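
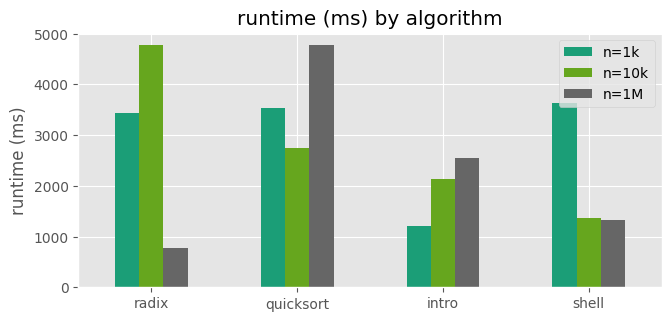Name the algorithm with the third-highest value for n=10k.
Top 4 for n=10k: radix ≈ 5000, quicksort ≈ 2500, intro ≈ 2000, shell ≈ 1500.

intro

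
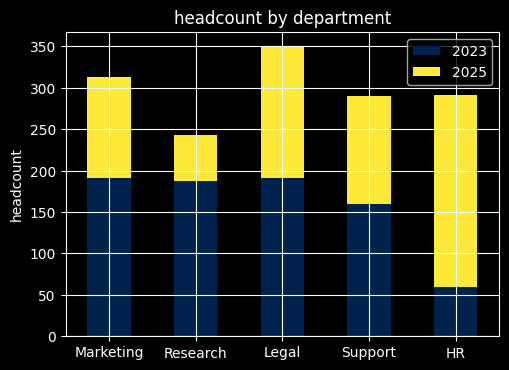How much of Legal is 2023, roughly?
≈ 200

2023 top ≈ 200, bottom ≈ 0; segment ≈ 200.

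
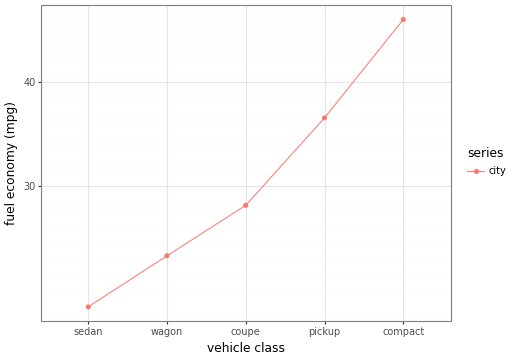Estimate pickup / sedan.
pickup ≈ 35, sedan ≈ 20; 35/20 ≈ 1.75.

≈ 1.75×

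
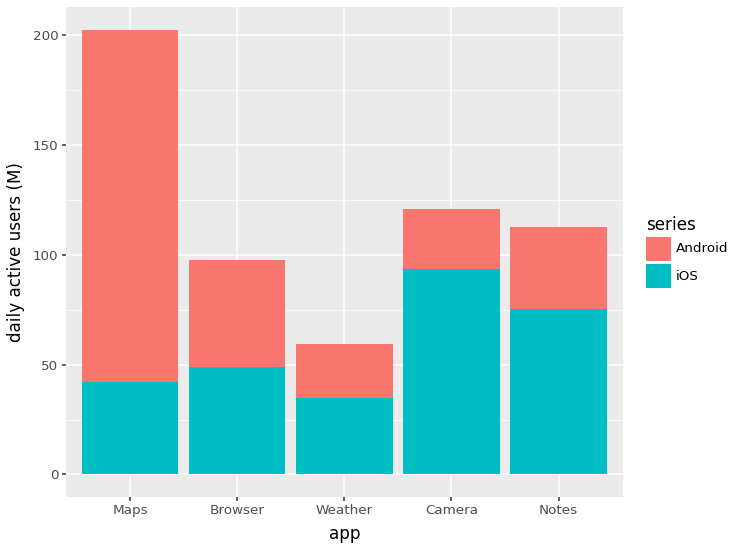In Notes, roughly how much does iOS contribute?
iOS top ≈ 80, bottom ≈ 0; segment ≈ 80.

≈ 80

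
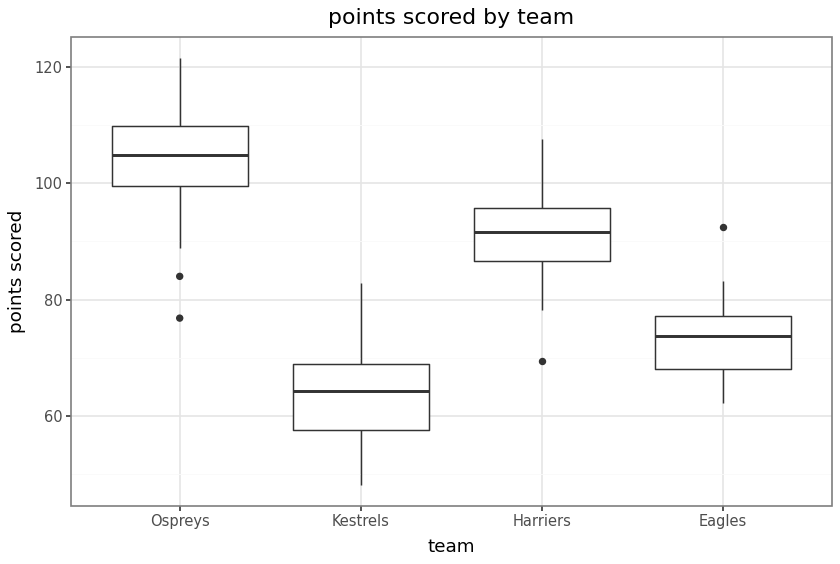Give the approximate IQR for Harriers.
≈ 10

Q3 ≈ 95, Q1 ≈ 85; IQR ≈ 10.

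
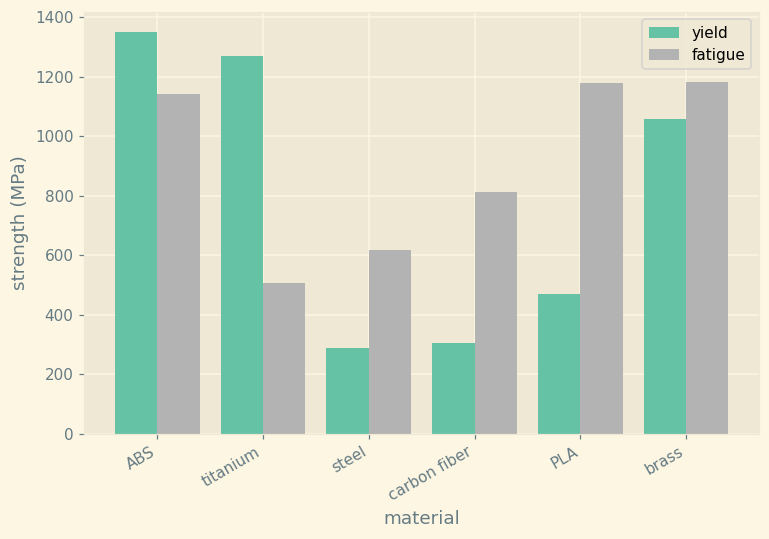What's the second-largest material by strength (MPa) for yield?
titanium

Top 3 for yield: ABS ≈ 1400, titanium ≈ 1200, brass ≈ 1000.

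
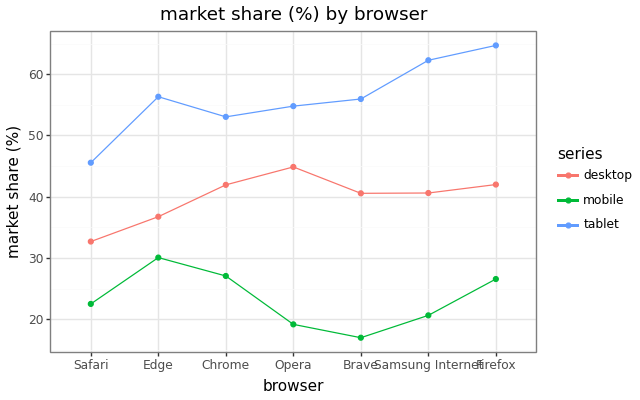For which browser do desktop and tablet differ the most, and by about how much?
Firefox: desktop ≈ 40, tablet ≈ 65 → gap ≈ 25. Next-largest (Samsung Internet) is only ≈ 20.

Firefox, ≈ 25 %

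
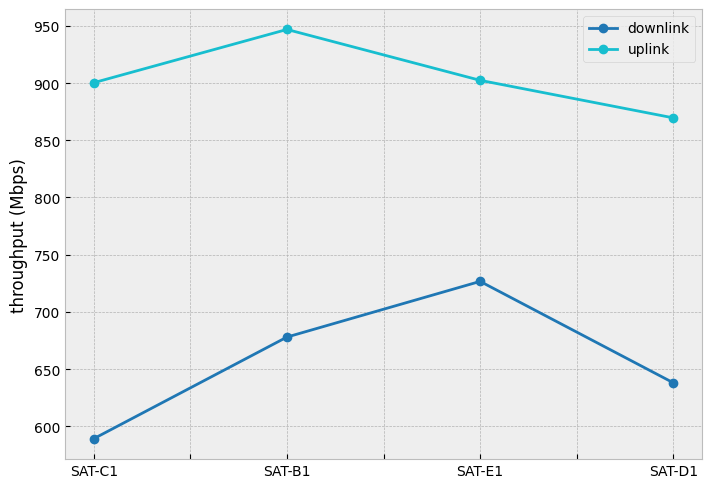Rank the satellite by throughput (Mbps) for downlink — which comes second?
Top 3 for downlink: SAT-E1 ≈ 750, SAT-B1 ≈ 700, SAT-D1 ≈ 650.

SAT-B1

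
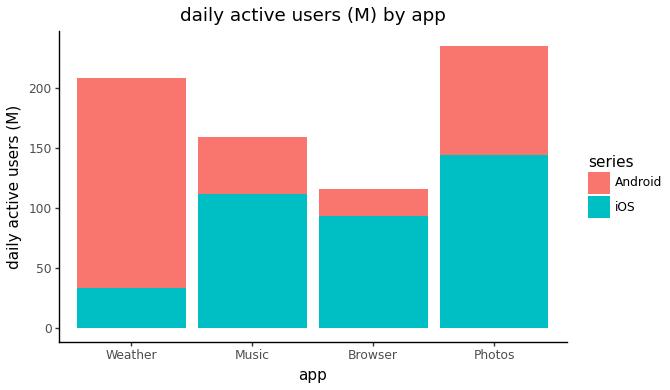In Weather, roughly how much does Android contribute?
≈ 160

Android top ≈ 200, bottom ≈ 40; segment ≈ 160.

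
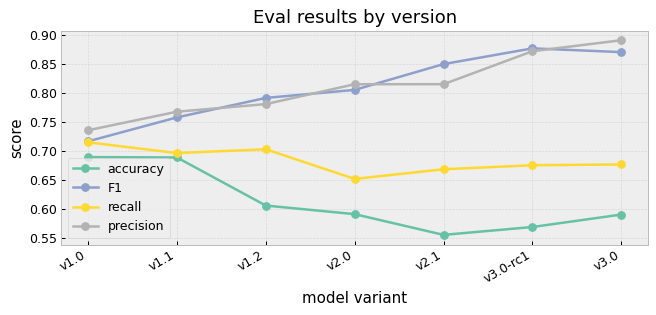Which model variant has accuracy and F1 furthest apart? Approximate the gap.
v3.0-rc1, ≈ 0.35

v3.0-rc1: accuracy ≈ 0.55, F1 ≈ 0.90 → gap ≈ 0.35. Next-largest (v2.1) is only ≈ 0.30.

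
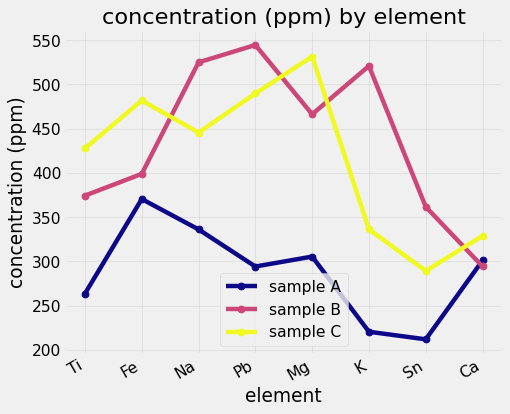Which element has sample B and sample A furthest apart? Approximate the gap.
K: sample B ≈ 500, sample A ≈ 200 → gap ≈ 300. Next-largest (Pb) is only ≈ 250.

K, ≈ 300 ppm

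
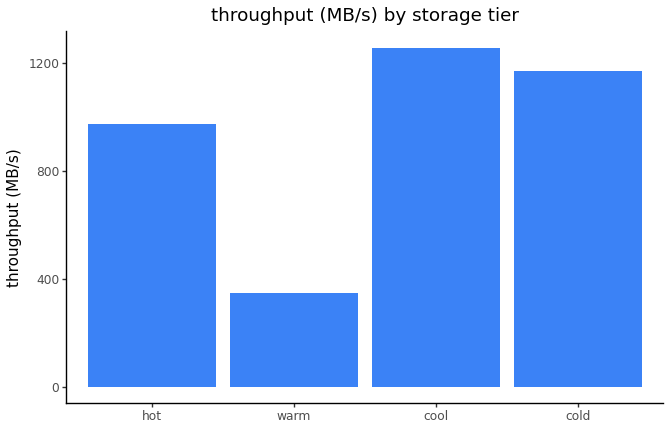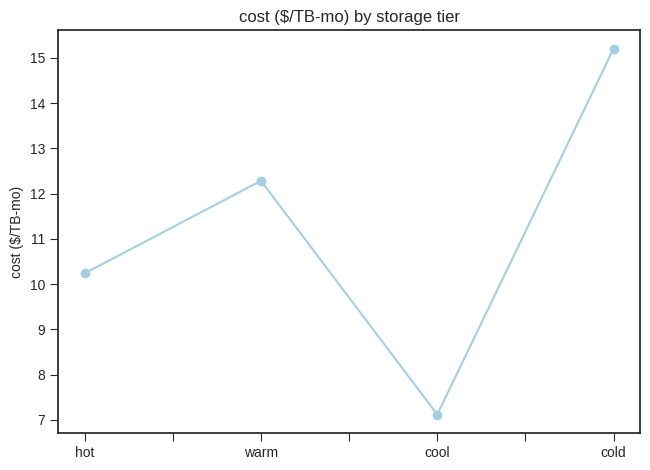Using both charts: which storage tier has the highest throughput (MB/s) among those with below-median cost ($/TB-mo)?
cool

Chart 2 median cost ($/TB-mo) ≈ 12; below-median storage tiers: hot, cool. Among those, cool has the highest throughput (MB/s) (≈ 1200).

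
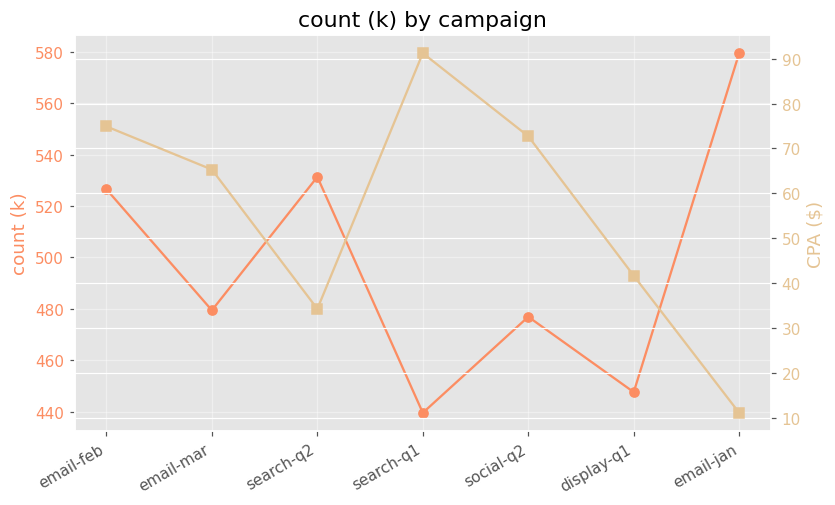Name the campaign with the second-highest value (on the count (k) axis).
search-q2

Top 3 (on the count (k) axis): email-jan ≈ 580, search-q2 ≈ 540, email-feb ≈ 520.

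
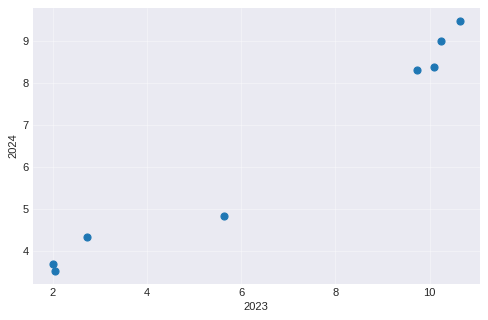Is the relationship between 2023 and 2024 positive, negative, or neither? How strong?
positive, strong

Points are positively correlated; strong (|r| ≈ 1.0).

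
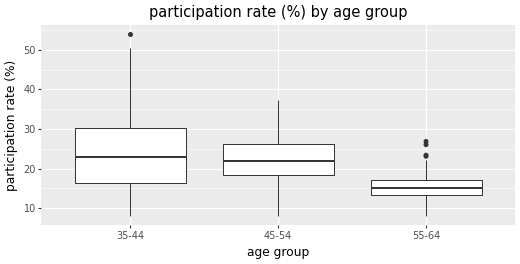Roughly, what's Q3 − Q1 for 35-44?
≈ 14

Q3 ≈ 30, Q1 ≈ 16; IQR ≈ 14.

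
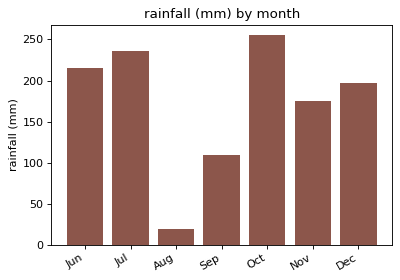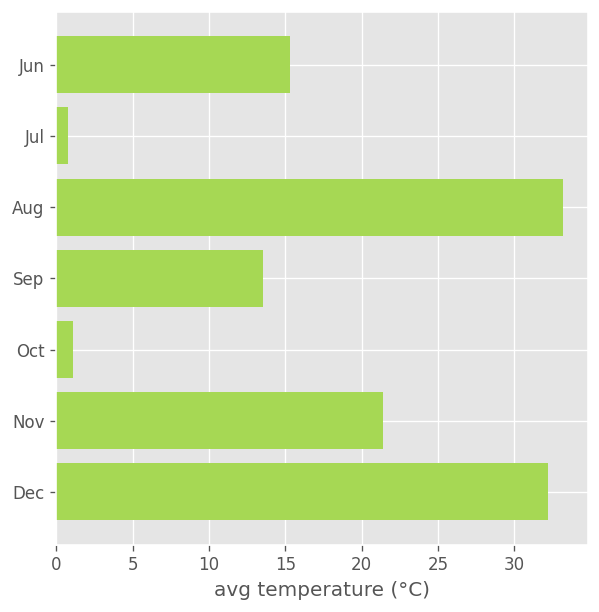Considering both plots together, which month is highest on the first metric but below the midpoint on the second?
Chart 2 median avg temperature (°C) ≈ 15; below-median months: Jul, Sep, Oct. Among those, Oct has the highest rainfall (mm) (≈ 250).

Oct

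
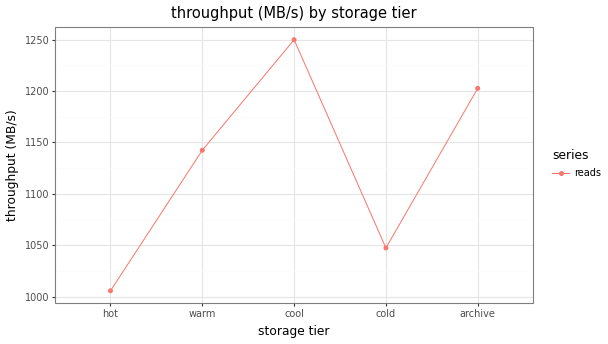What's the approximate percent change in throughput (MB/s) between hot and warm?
hot ≈ 1000, warm ≈ 1150; (1150 − 1000) / 1000 ≈ +15%.

≈ +15%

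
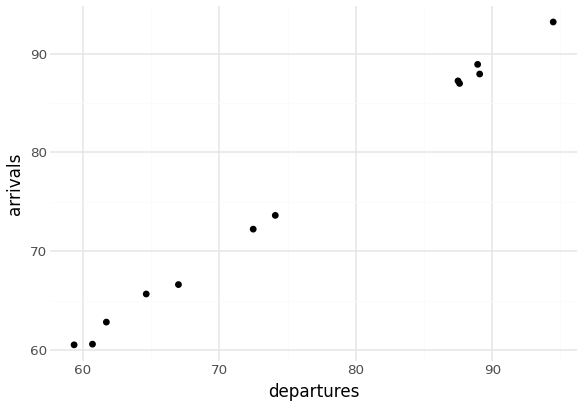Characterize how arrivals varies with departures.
positive, strong

Points are positively correlated; strong (|r| ≈ 1.0).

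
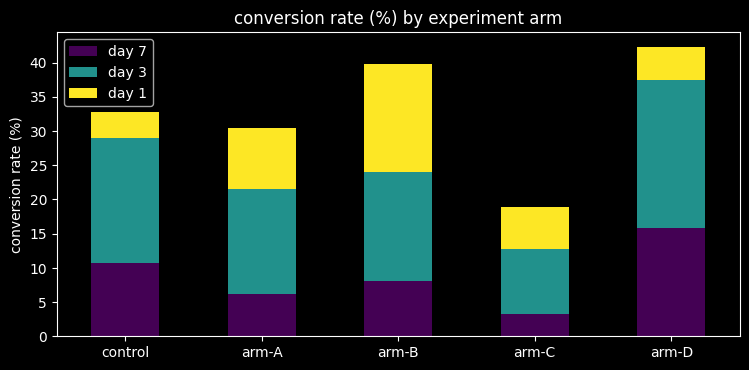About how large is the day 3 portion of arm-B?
day 3 top ≈ 25, bottom ≈ 10; segment ≈ 15.

≈ 15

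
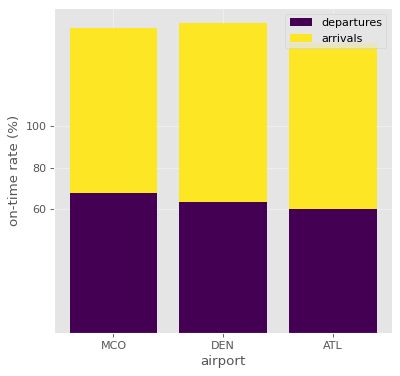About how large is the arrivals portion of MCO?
arrivals top ≈ 140, bottom ≈ 60; segment ≈ 80.

≈ 80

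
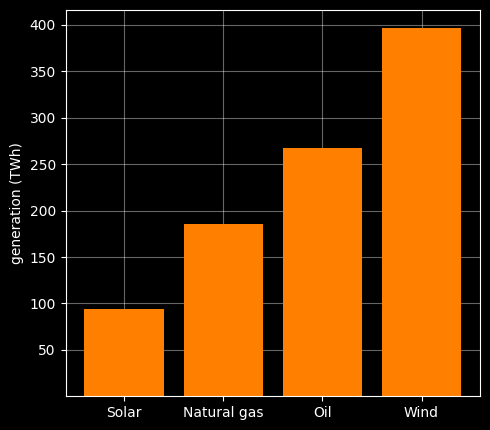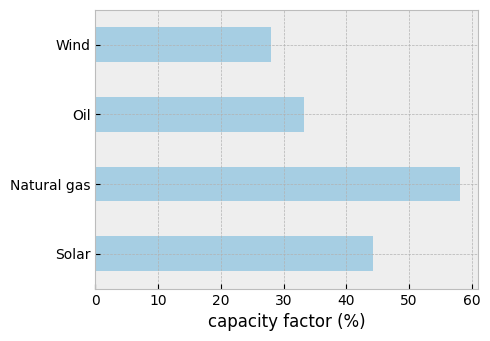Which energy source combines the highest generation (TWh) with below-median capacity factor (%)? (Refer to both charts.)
Wind

Chart 2 median capacity factor (%) ≈ 40; below-median energy sources: Oil, Wind. Among those, Wind has the highest generation (TWh) (≈ 400).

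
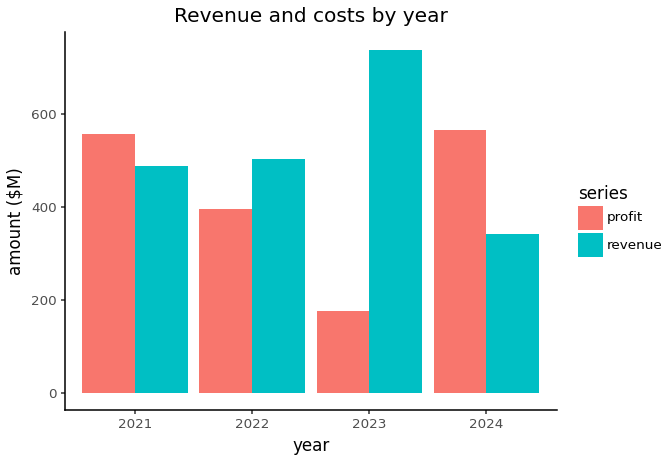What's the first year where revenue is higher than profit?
2021: revenue ≈ 500 vs profit ≈ 600 (not yet); 2022: revenue ≈ 500 vs profit ≈ 400 (first crossover).

2022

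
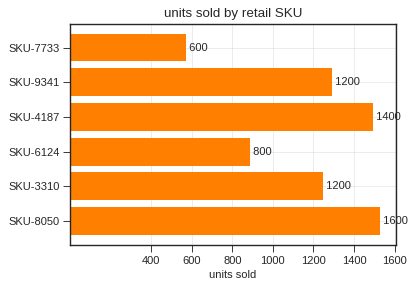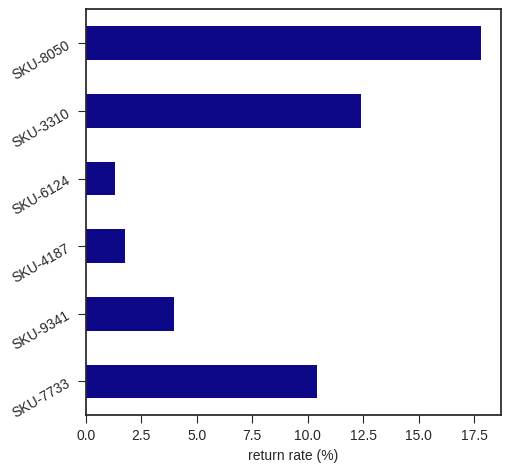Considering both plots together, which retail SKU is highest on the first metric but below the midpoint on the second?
SKU-4187

Chart 2 median return rate (%) ≈ 8; below-median retail SKUs: SKU-9341, SKU-4187, SKU-6124. Among those, SKU-4187 has the highest units sold (≈ 1400).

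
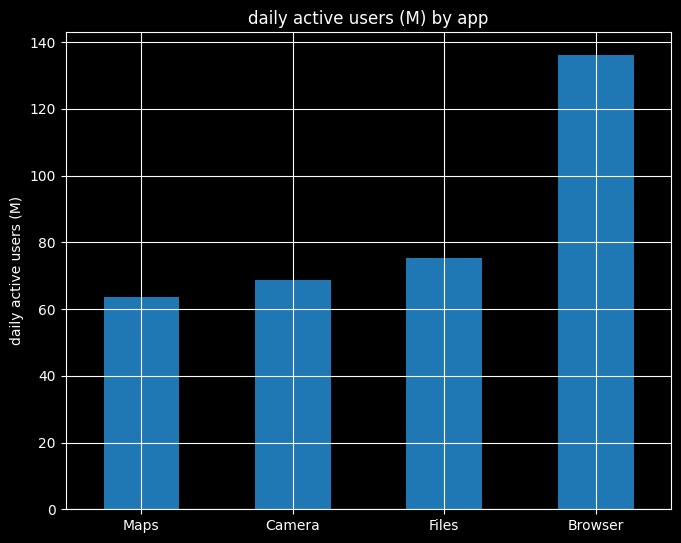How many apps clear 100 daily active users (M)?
Above 100: Browser.

1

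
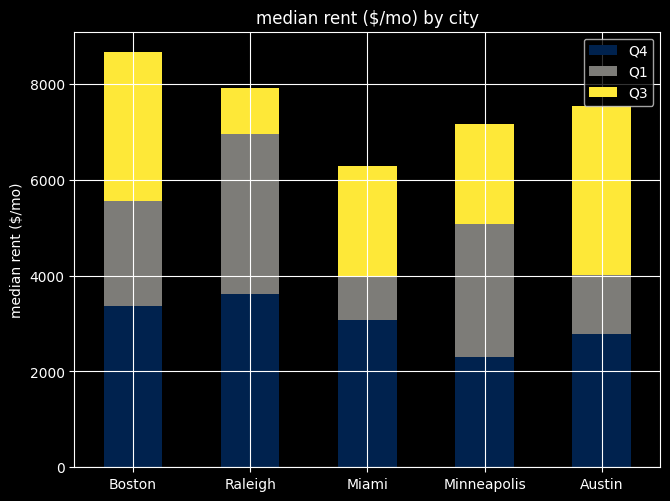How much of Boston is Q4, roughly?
≈ 3000

Q4 top ≈ 3000, bottom ≈ 0; segment ≈ 3000.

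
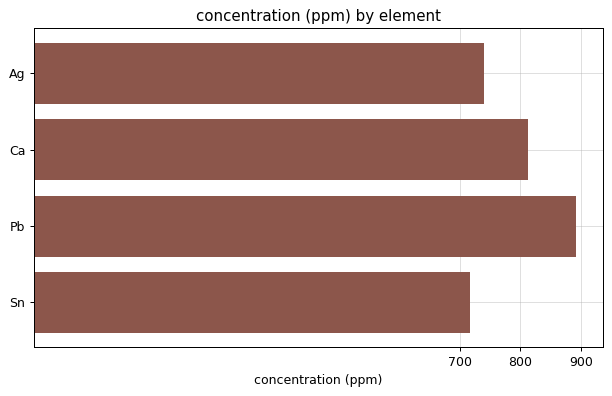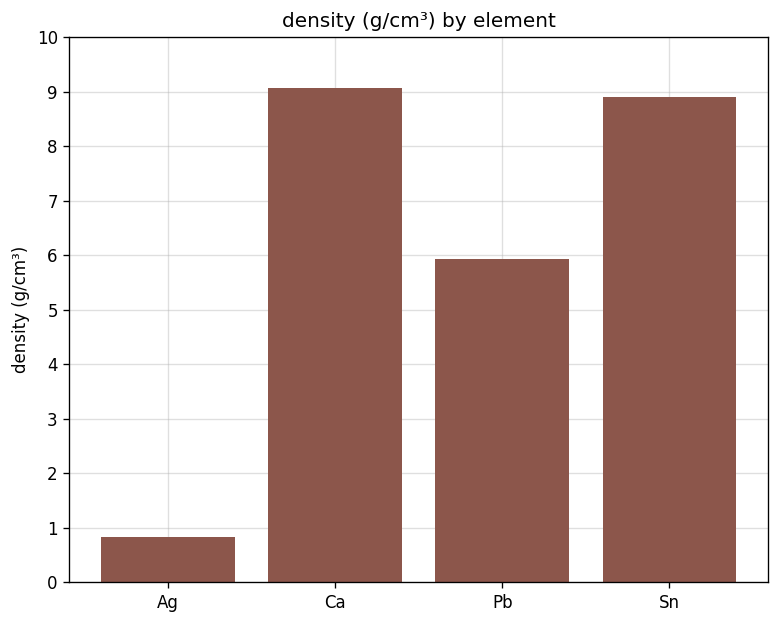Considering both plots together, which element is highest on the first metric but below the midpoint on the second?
Pb

Chart 2 median density (g/cm³) ≈ 7; below-median elements: Ag, Pb. Among those, Pb has the highest concentration (ppm) (≈ 900).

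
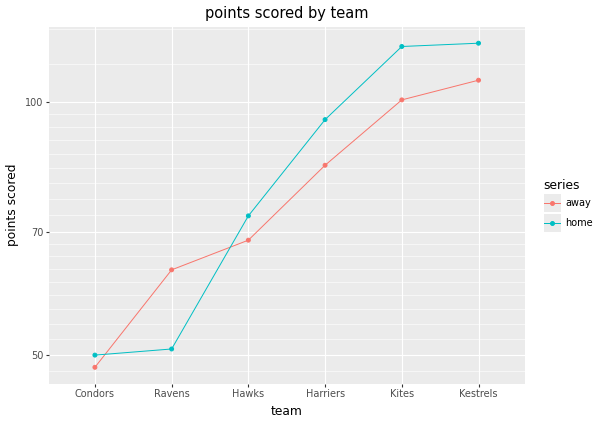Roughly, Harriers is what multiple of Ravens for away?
≈ 1.33×

Harriers ≈ 80, Ravens ≈ 60; 80/60 ≈ 1.33.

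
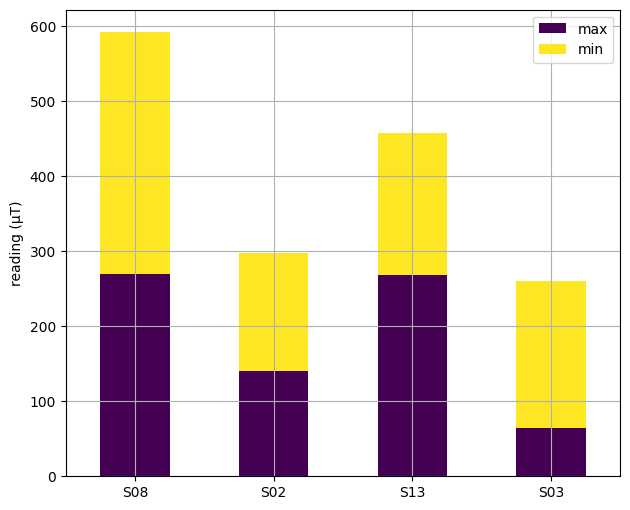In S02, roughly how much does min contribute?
min top ≈ 300, bottom ≈ 150; segment ≈ 150.

≈ 150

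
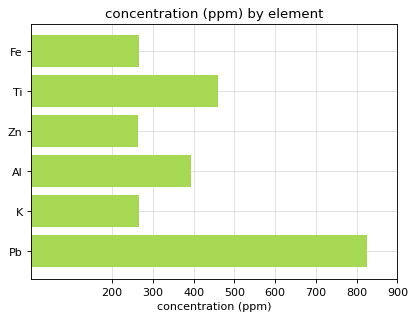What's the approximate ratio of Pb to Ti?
Pb ≈ 800, Ti ≈ 500; 800/500 ≈ 1.6.

≈ 1.6×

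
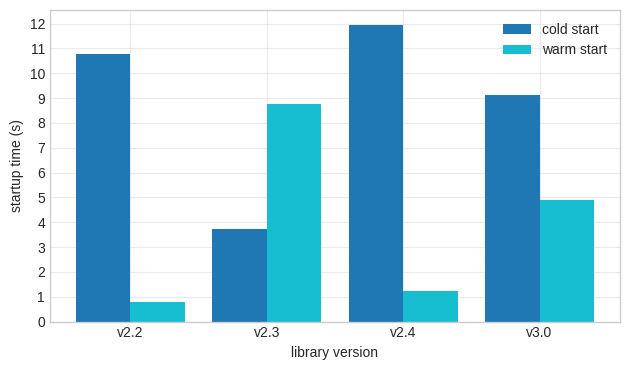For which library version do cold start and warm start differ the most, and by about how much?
v2.4, ≈ 11 s

v2.4: cold start ≈ 12, warm start ≈ 1 → gap ≈ 11. Next-largest (v2.2) is only ≈ 10.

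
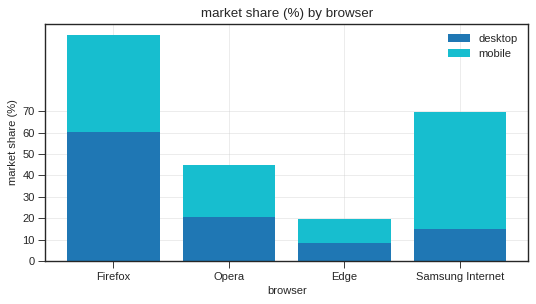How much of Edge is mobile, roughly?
≈ 10

mobile top ≈ 20, bottom ≈ 10; segment ≈ 10.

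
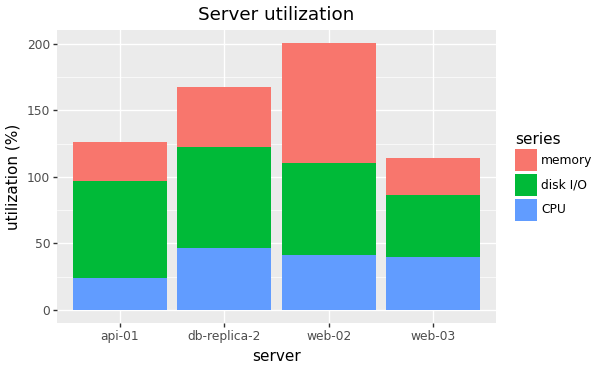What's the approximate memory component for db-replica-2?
≈ 40

memory top ≈ 160, bottom ≈ 120; segment ≈ 40.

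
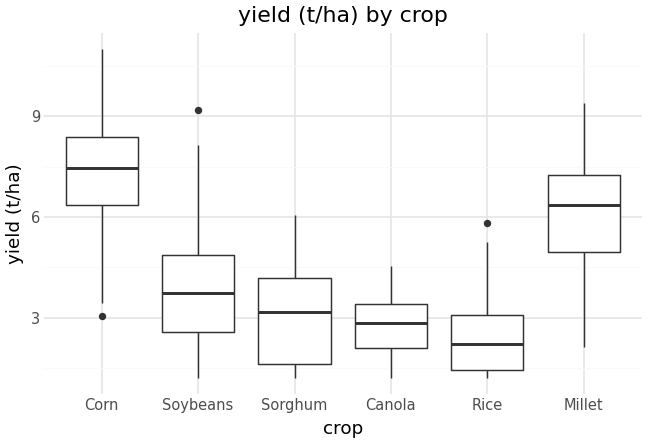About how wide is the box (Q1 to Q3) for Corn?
Q3 ≈ 8.5, Q1 ≈ 6.5; IQR ≈ 2.0.

≈ 2.0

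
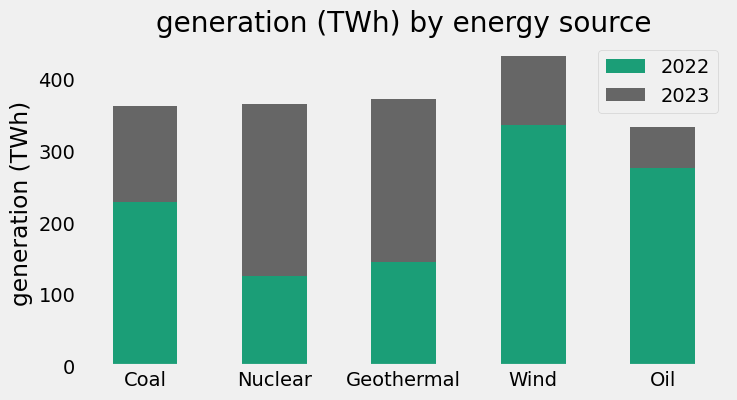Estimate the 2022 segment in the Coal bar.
2022 top ≈ 250, bottom ≈ 0; segment ≈ 250.

≈ 250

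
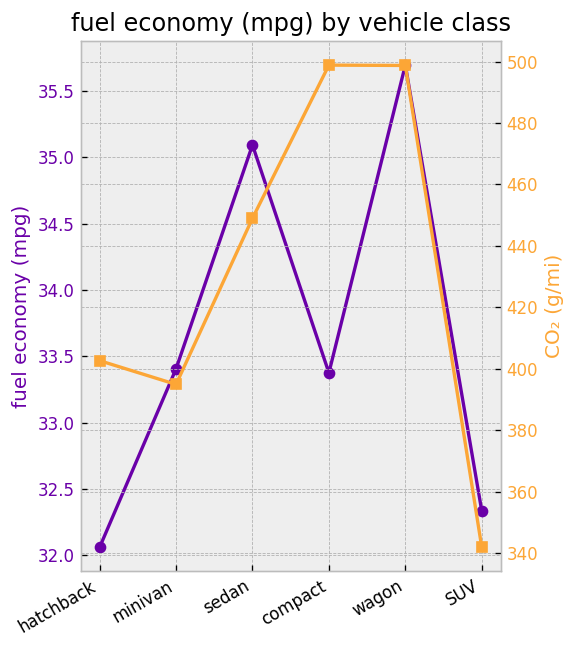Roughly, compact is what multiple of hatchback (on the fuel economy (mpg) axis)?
compact ≈ 33.5, hatchback ≈ 32.0; 33.5/32.0 ≈ 1.05.

≈ 1.05×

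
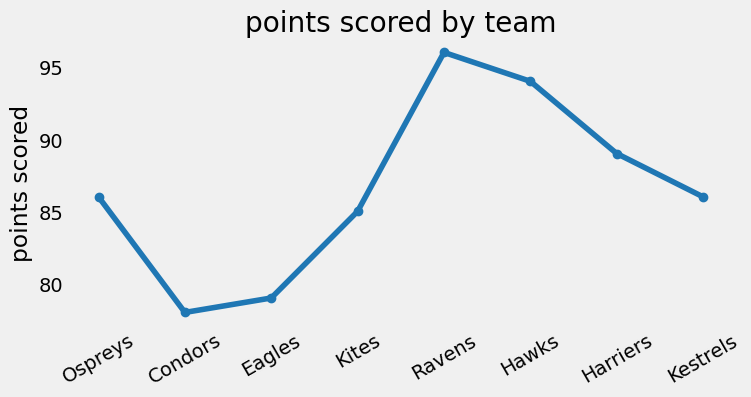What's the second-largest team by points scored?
Hawks

Top 3: Ravens ≈ 96, Hawks ≈ 94, Harriers ≈ 88.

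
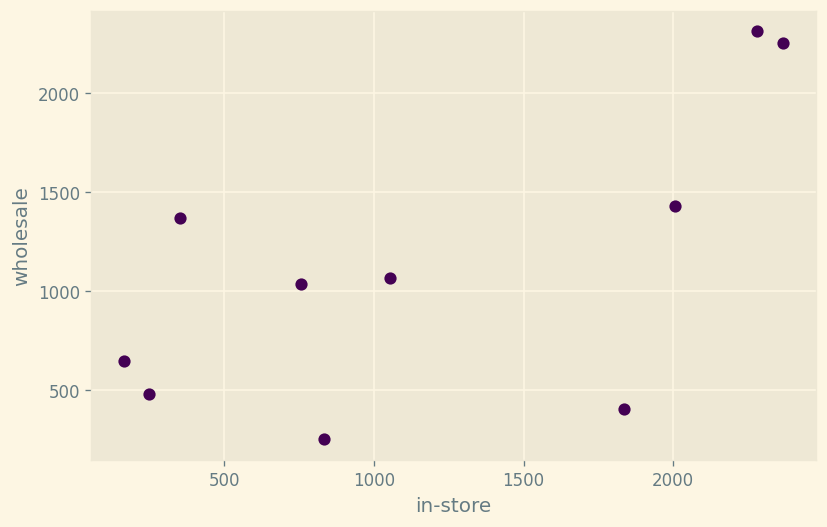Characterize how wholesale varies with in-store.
positive, moderate

Points are positively correlated; moderate (|r| ≈ 0.6).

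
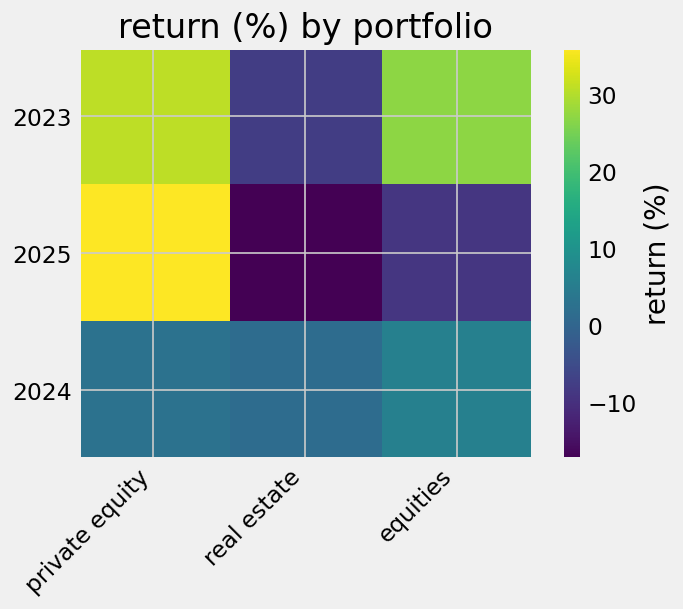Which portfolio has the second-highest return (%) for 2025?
equities

Top 3 for 2025: private equity ≈ 35, equities ≈ -10, real estate ≈ -15.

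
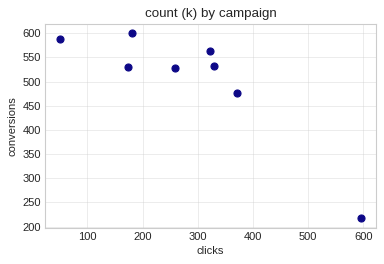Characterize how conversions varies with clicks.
Points are negatively correlated; strong (|r| ≈ 0.9).

negative, strong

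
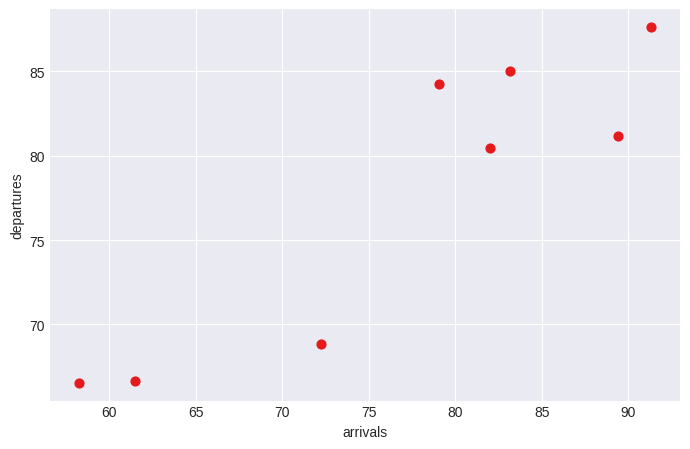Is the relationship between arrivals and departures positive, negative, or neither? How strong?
positive, strong

Points are positively correlated; strong (|r| ≈ 0.9).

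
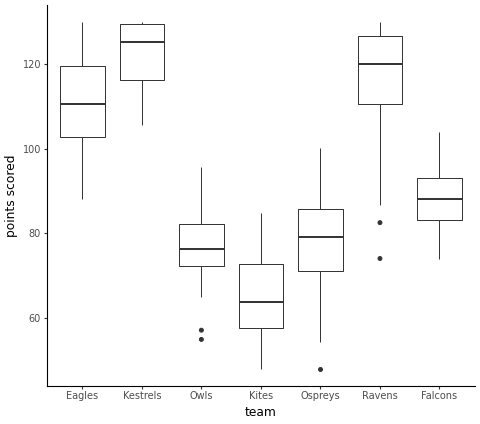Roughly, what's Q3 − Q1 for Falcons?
Q3 ≈ 90, Q1 ≈ 80; IQR ≈ 10.

≈ 10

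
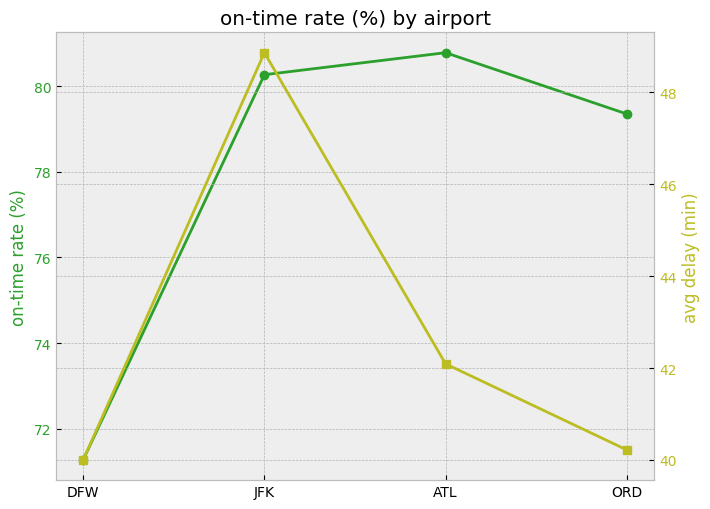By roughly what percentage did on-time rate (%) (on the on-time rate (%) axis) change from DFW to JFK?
DFW ≈ 71, JFK ≈ 80; (80 − 71) / 71 ≈ +12.7%.

≈ +12.7%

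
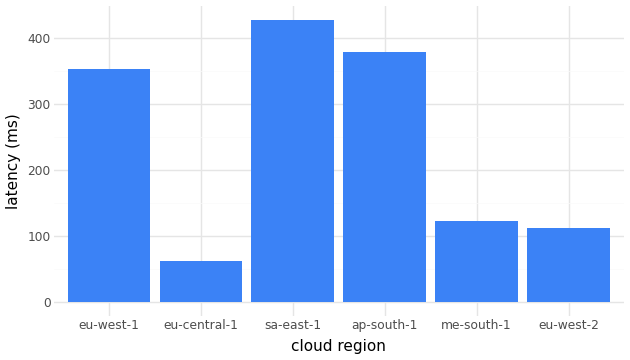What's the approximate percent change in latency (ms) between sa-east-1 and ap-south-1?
≈ -11.1%

sa-east-1 ≈ 450, ap-south-1 ≈ 400; (400 − 450) / 450 ≈ -11.1%.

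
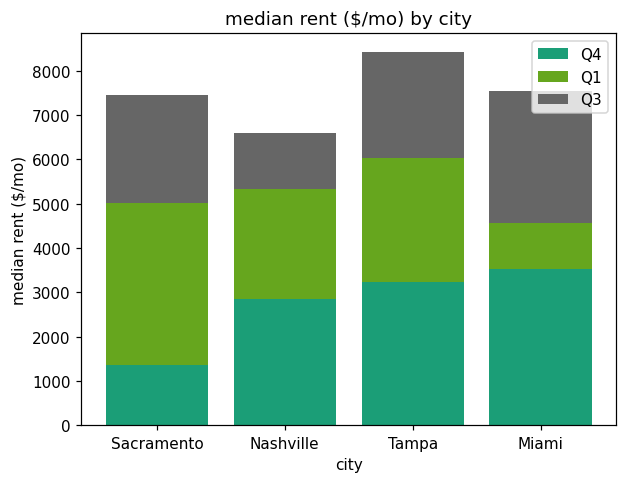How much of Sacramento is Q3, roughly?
≈ 2000

Q3 top ≈ 7000, bottom ≈ 5000; segment ≈ 2000.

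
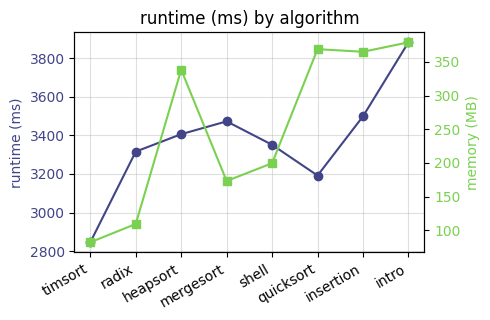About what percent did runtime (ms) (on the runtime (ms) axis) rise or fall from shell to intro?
≈ +14.7%

shell ≈ 3400, intro ≈ 3900; (3900 − 3400) / 3400 ≈ +14.7%.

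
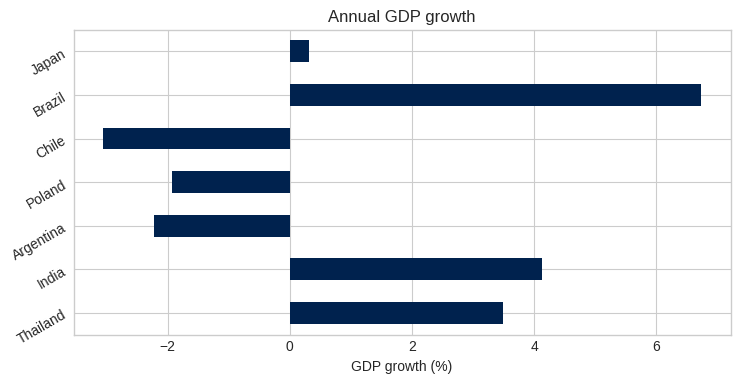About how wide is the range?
≈ 10

Max Brazil ≈ 7, min Chile ≈ -3; range ≈ 10.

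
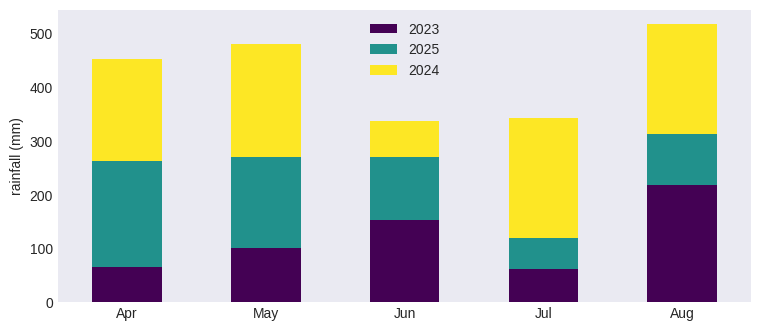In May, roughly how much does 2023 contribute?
2023 top ≈ 100, bottom ≈ 0; segment ≈ 100.

≈ 100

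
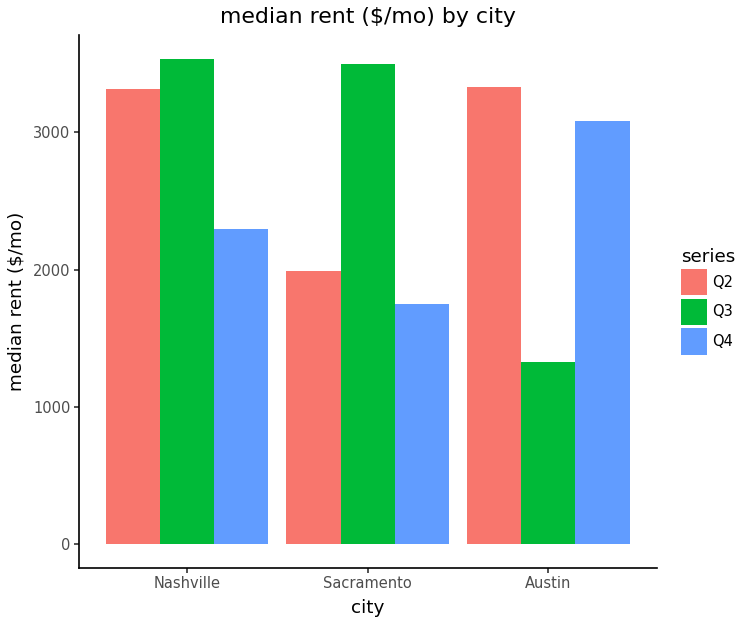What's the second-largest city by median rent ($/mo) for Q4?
Nashville

Top 3 for Q4: Austin ≈ 3000, Nashville ≈ 2500, Sacramento ≈ 1500.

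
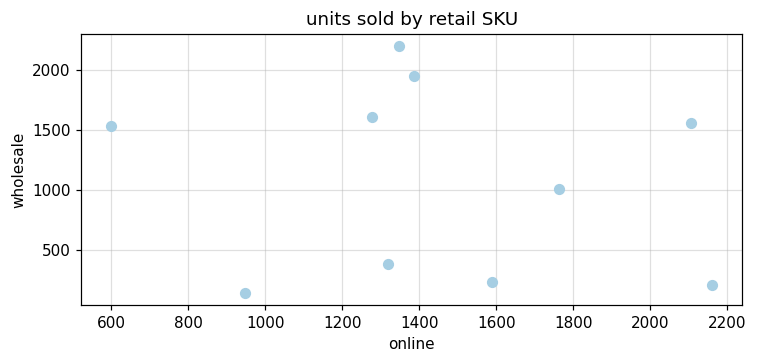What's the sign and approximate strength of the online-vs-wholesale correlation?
no clear correlation

Points are roughly uncorrelated; weak (|r| ≈ 0.2).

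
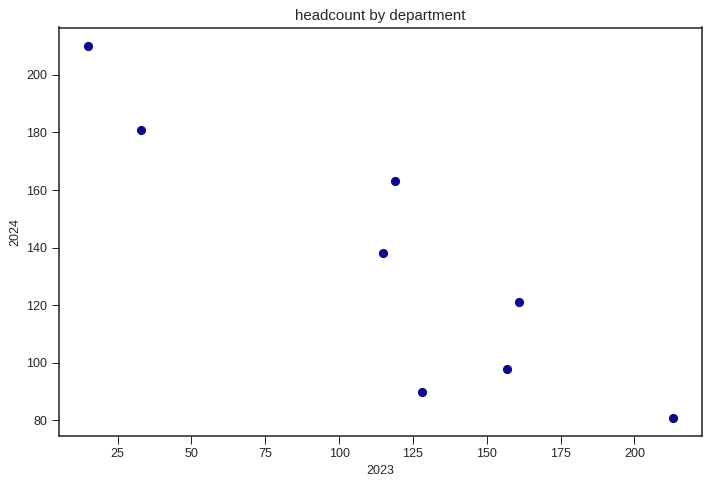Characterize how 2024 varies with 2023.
negative, strong

Points are negatively correlated; strong (|r| ≈ 0.9).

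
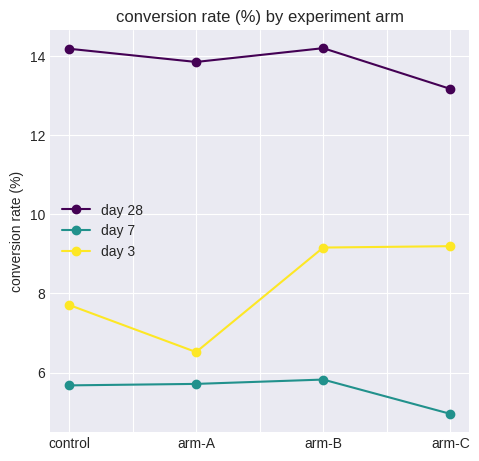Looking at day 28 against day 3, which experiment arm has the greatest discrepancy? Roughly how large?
arm-A: day 28 ≈ 14, day 3 ≈ 7 → gap ≈ 7. Next-largest (control) is only ≈ 6.

arm-A, ≈ 7 %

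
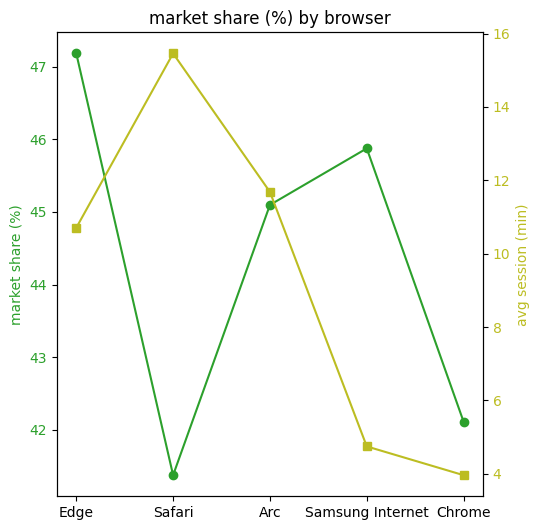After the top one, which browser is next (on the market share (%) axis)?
Samsung Internet

Top 3 (on the market share (%) axis): Edge ≈ 47.0, Samsung Internet ≈ 46.0, Arc ≈ 45.0.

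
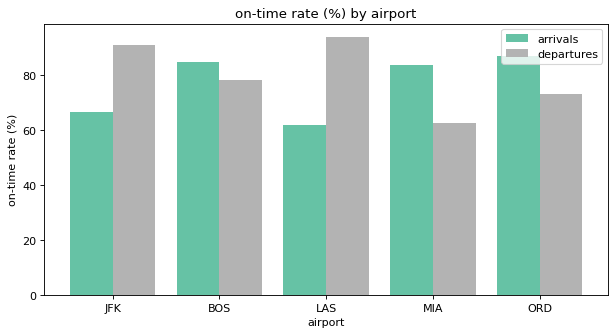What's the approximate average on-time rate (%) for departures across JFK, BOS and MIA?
(90 + 80 + 60) / 3 ≈ 77.

≈ 77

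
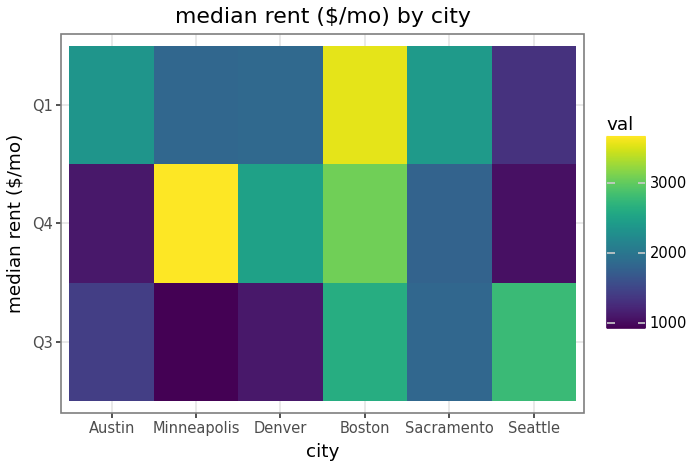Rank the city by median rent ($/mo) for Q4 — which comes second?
Top 3 for Q4: Minneapolis ≈ 3500, Boston ≈ 3000, Denver ≈ 2500.

Boston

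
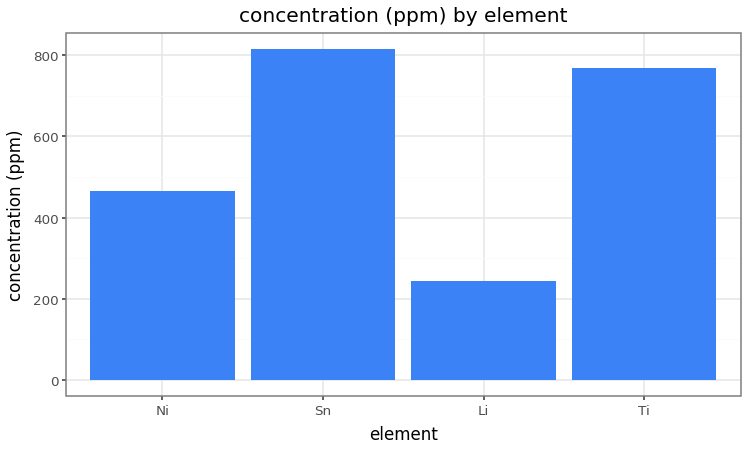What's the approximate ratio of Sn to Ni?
Sn ≈ 800, Ni ≈ 500; 800/500 ≈ 1.6.

≈ 1.6×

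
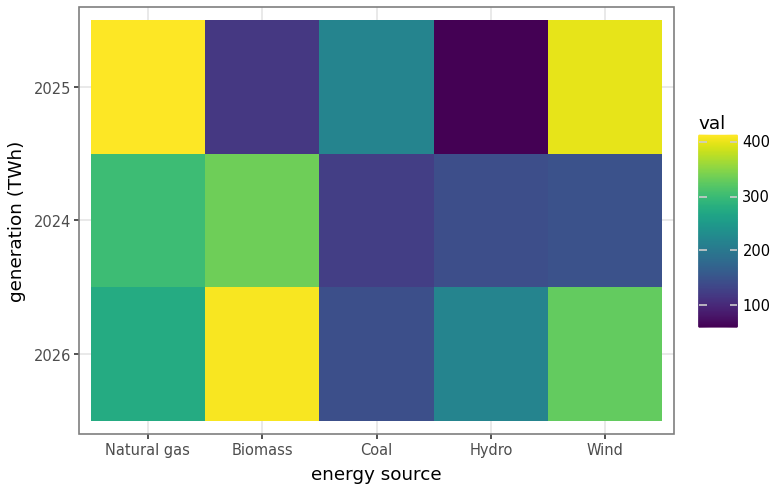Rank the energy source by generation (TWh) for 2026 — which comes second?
Top 3 for 2026: Biomass ≈ 400, Wind ≈ 350, Natural gas ≈ 250.

Wind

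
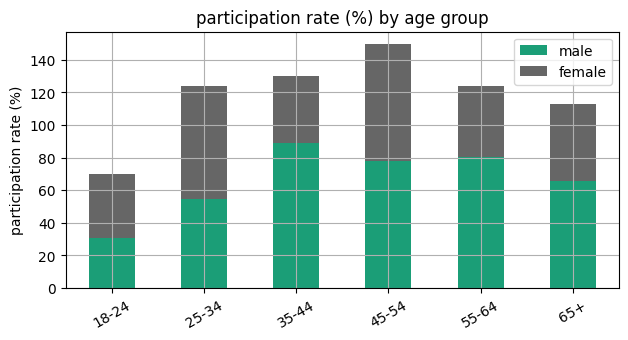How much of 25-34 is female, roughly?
≈ 60

female top ≈ 120, bottom ≈ 60; segment ≈ 60.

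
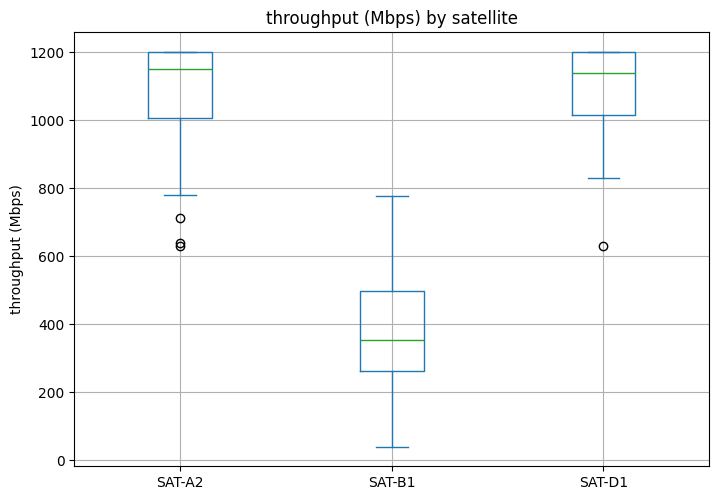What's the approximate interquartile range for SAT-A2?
≈ 200

Q3 ≈ 1200, Q1 ≈ 1000; IQR ≈ 200.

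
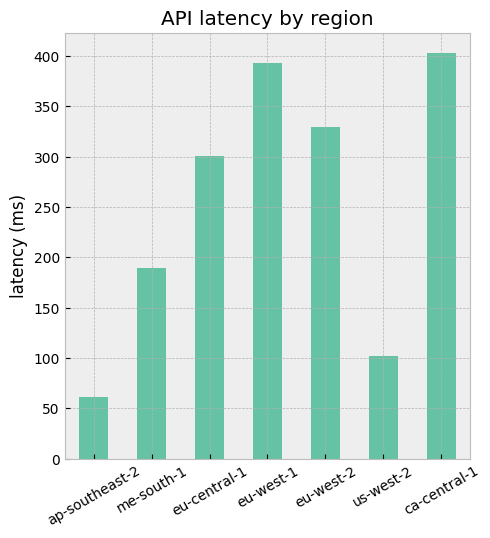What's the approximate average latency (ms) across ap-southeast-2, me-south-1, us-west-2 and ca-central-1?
≈ 188

(50 + 200 + 100 + 400) / 4 ≈ 188.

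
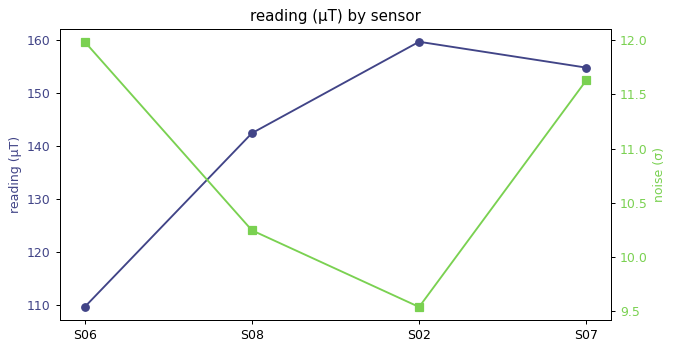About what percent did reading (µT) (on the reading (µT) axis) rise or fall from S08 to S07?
≈ +10.7%

S08 ≈ 140, S07 ≈ 155; (155 − 140) / 140 ≈ +10.7%.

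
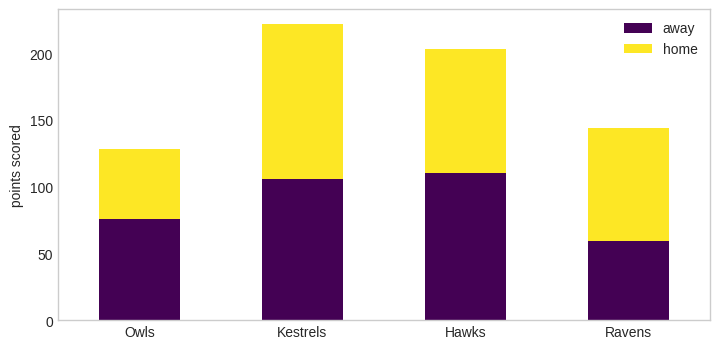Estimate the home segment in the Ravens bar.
home top ≈ 140, bottom ≈ 60; segment ≈ 80.

≈ 80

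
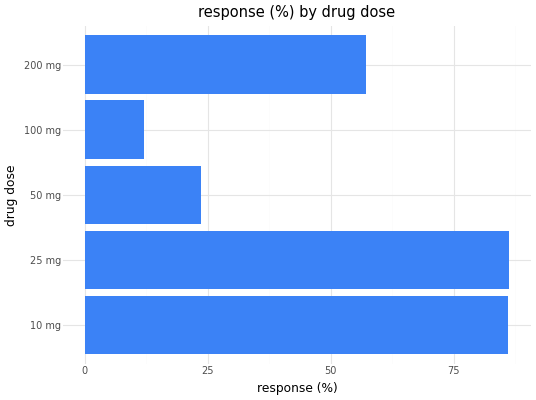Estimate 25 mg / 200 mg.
25 mg ≈ 90, 200 mg ≈ 60; 90/60 ≈ 1.5.

≈ 1.5×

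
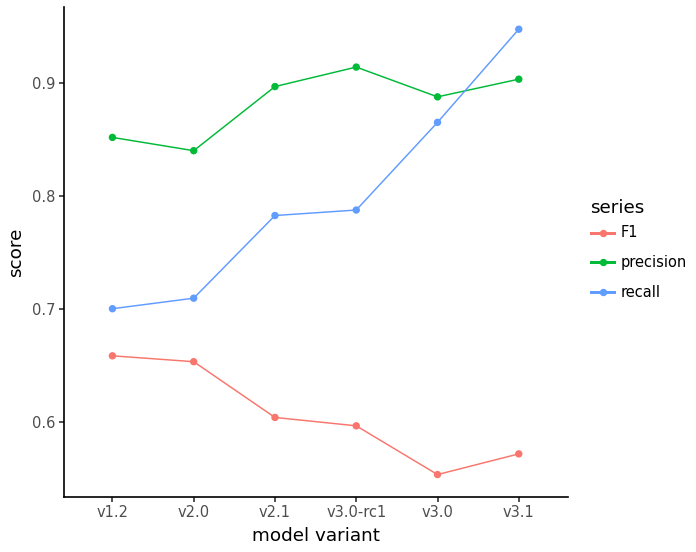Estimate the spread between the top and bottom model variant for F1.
Max v1.2 ≈ 0.65, min v3.0 ≈ 0.55; range ≈ 0.10.

≈ 0.10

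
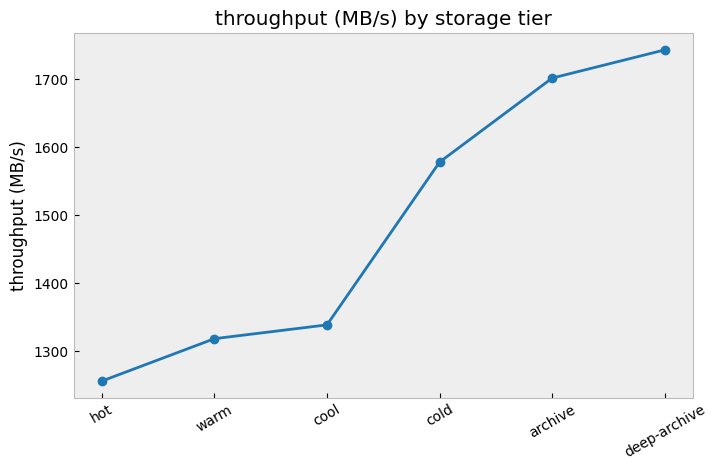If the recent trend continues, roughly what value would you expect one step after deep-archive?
≈ 1825

Last three: 1600, 1700, 1750 → slope ≈ 75/step → next ≈ 1825.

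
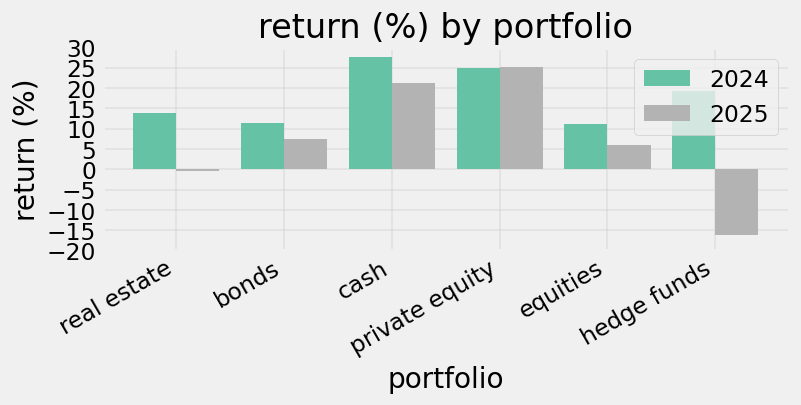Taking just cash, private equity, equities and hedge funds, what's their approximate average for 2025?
(20 + 25 + 5 + -15) / 4 ≈ 9.

≈ 9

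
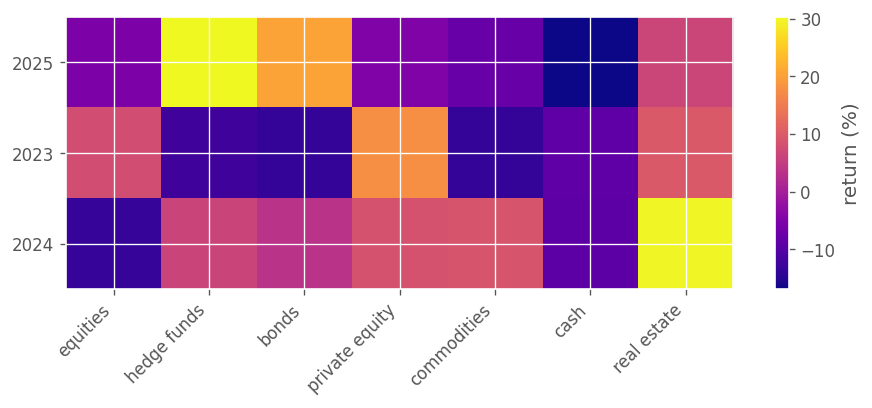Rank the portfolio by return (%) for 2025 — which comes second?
bonds

Top 3 for 2025: hedge funds ≈ 30, bonds ≈ 20, real estate ≈ 5.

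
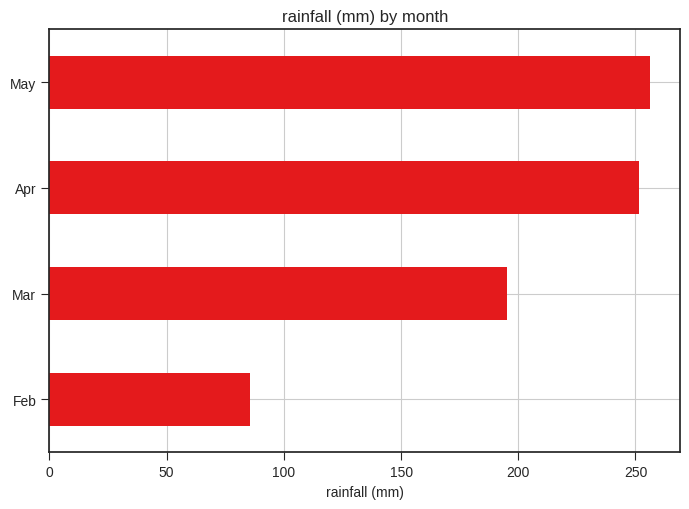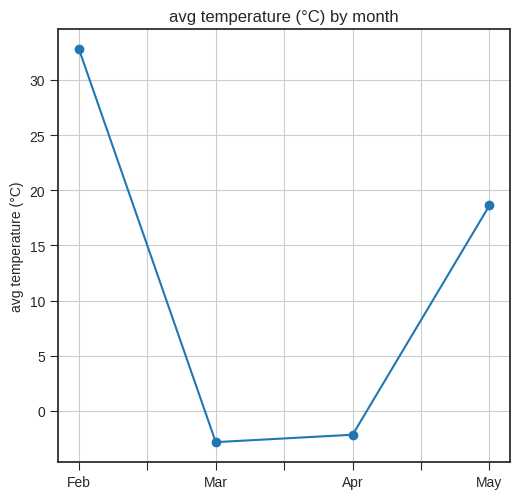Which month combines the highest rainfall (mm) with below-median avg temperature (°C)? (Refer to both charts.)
Chart 2 median avg temperature (°C) ≈ 10; below-median months: Mar, Apr. Among those, Apr has the highest rainfall (mm) (≈ 250).

Apr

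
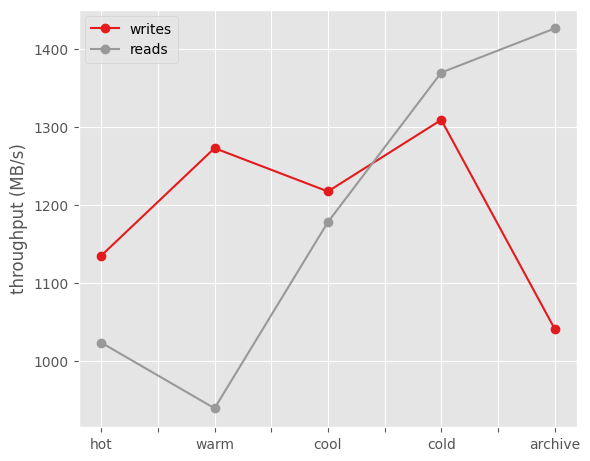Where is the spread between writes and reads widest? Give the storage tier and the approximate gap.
archive: writes ≈ 1050, reads ≈ 1450 → gap ≈ 400. Next-largest (warm) is only ≈ 300.

archive, ≈ 400 MB/s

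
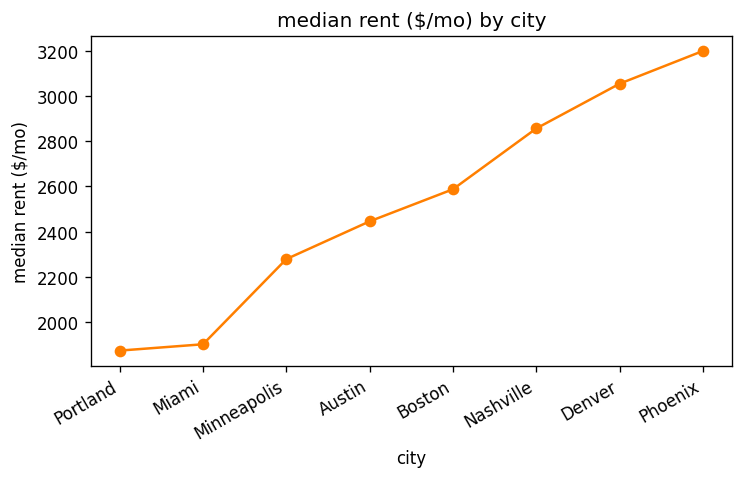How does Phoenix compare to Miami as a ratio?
Phoenix ≈ 3200, Miami ≈ 2000; 3200/2000 ≈ 1.6.

≈ 1.6×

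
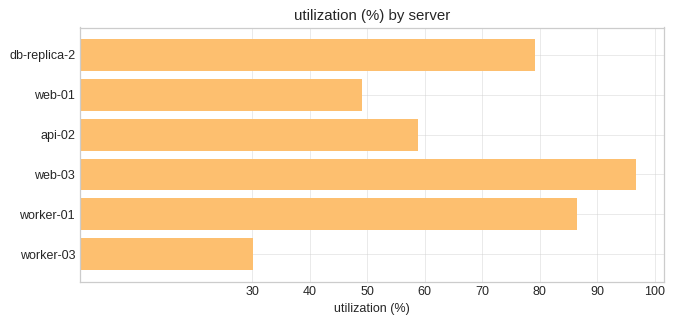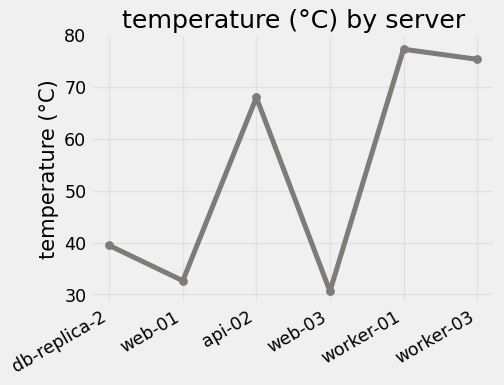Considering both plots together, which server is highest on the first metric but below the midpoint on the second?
Chart 2 median temperature (°C) ≈ 50; below-median servers: db-replica-2, web-01, web-03. Among those, web-03 has the highest utilization (%) (≈ 100).

web-03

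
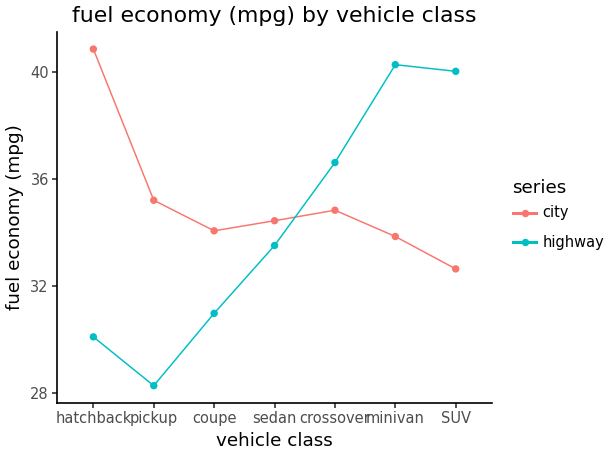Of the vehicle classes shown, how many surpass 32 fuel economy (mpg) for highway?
Above 32: sedan, crossover, minivan, SUV.

4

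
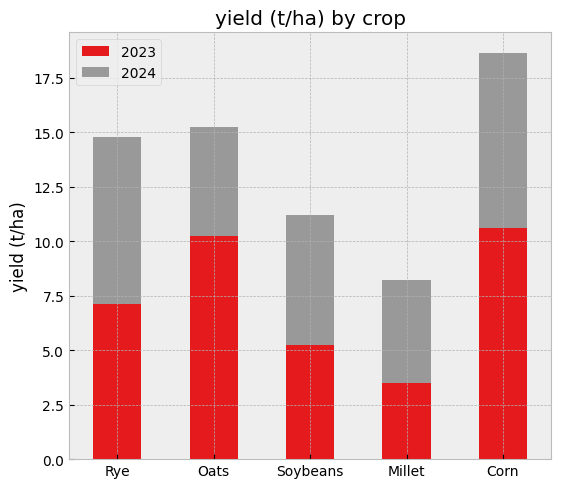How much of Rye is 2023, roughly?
2023 top ≈ 8, bottom ≈ 0; segment ≈ 8.

≈ 8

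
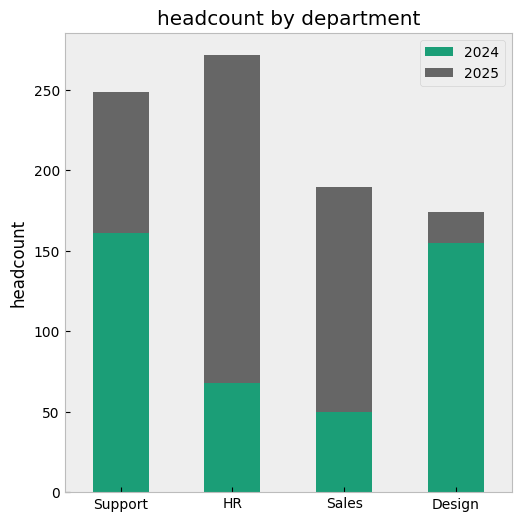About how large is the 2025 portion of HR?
2025 top ≈ 275, bottom ≈ 75; segment ≈ 200.

≈ 200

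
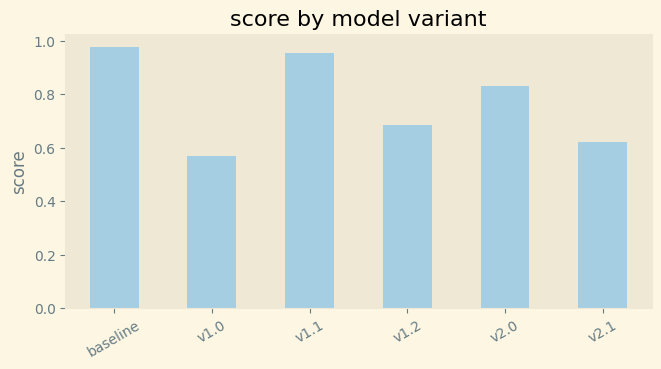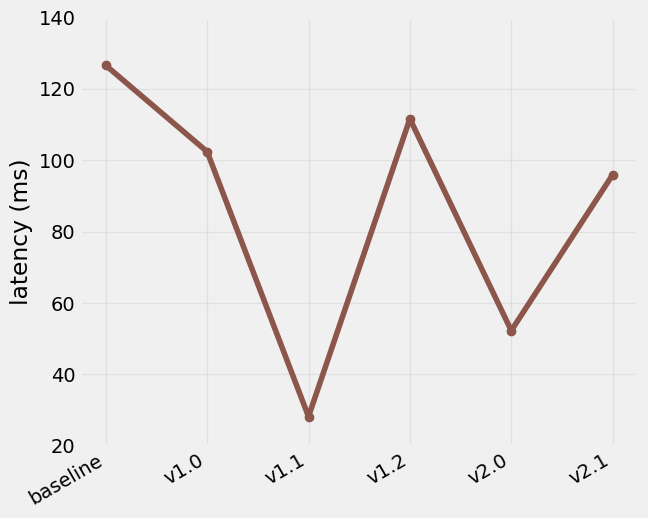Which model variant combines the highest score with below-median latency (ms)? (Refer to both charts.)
v1.1

Chart 2 median latency (ms) ≈ 100; below-median model variants: v1.1, v2.0, v2.1. Among those, v1.1 has the highest score (≈ 1).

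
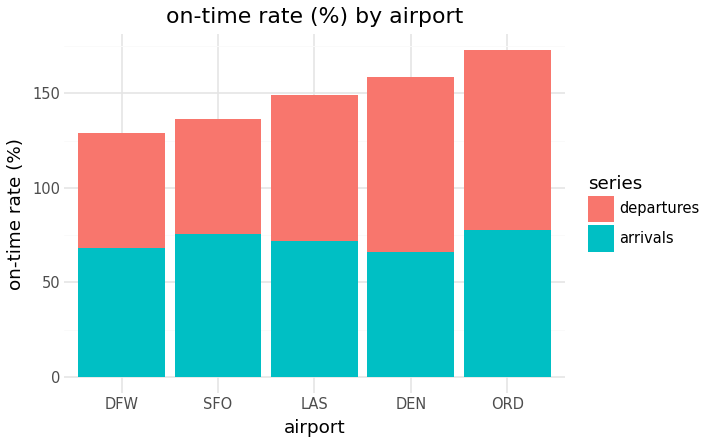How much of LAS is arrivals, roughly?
arrivals top ≈ 80, bottom ≈ 0; segment ≈ 80.

≈ 80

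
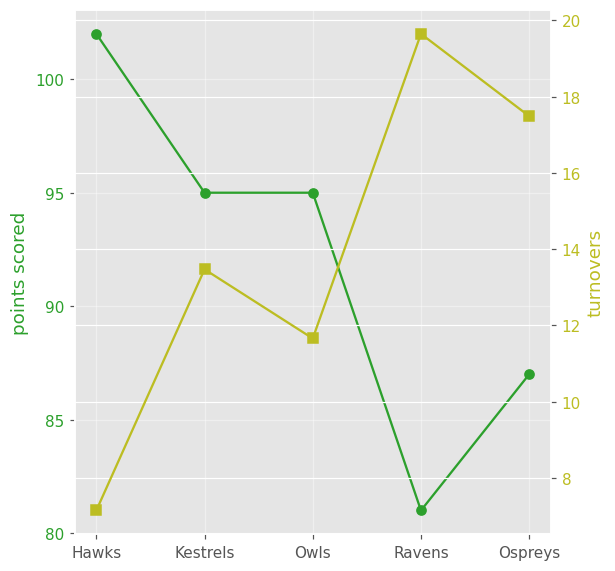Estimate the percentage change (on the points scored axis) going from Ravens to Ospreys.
Ravens ≈ 80, Ospreys ≈ 88; (88 − 80) / 80 ≈ +10%.

≈ +10%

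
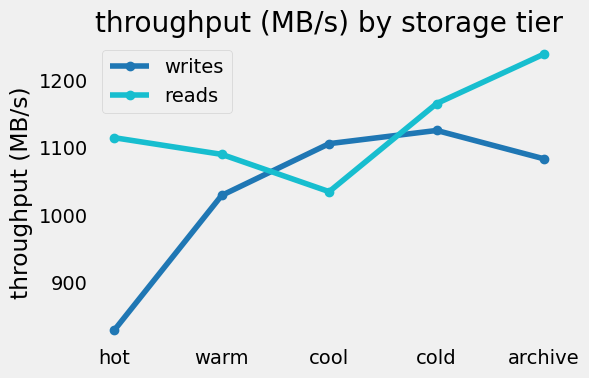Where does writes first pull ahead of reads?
cool

warm: writes ≈ 1050 vs reads ≈ 1100 (not yet); cool: writes ≈ 1100 vs reads ≈ 1050 (first crossover).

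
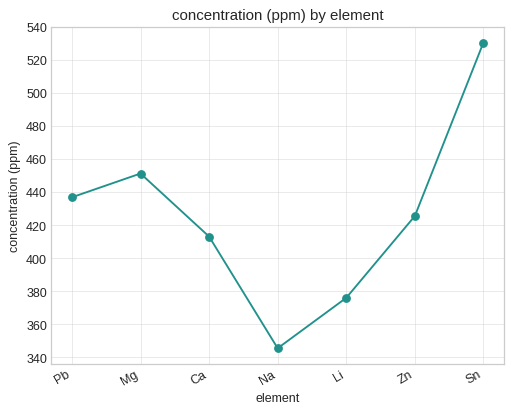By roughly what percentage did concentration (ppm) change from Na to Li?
Na ≈ 340, Li ≈ 380; (380 − 340) / 340 ≈ +11.8%.

≈ +11.8%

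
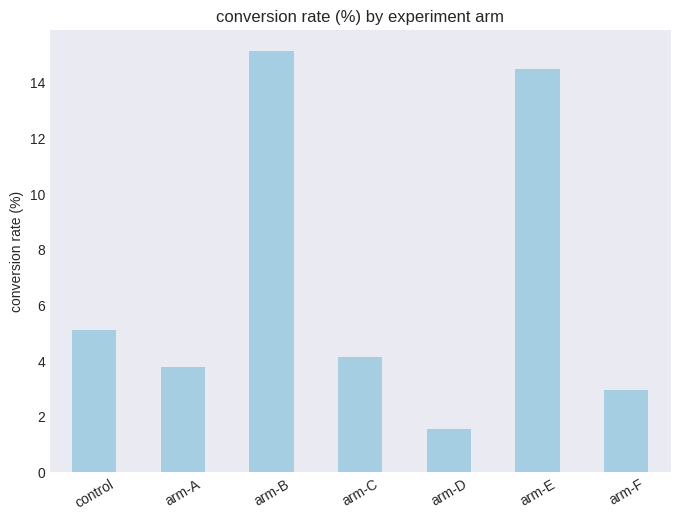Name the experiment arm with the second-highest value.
arm-E

Top 3: arm-B ≈ 16, arm-E ≈ 14, control ≈ 6.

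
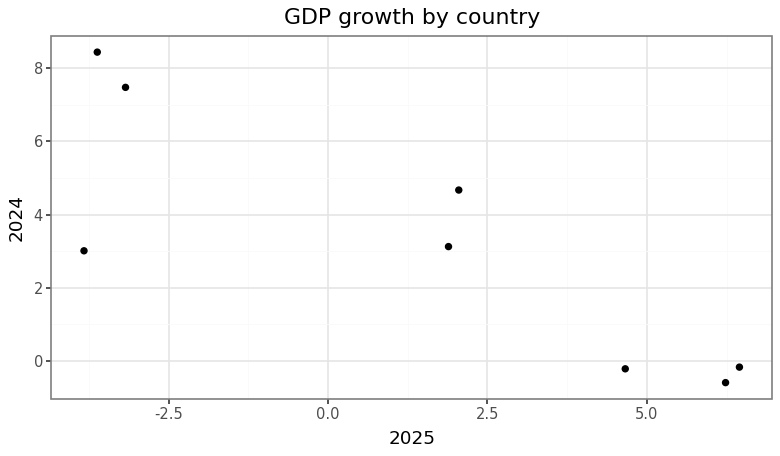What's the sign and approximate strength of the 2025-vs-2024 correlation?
negative, strong

Points are negatively correlated; strong (|r| ≈ 0.8).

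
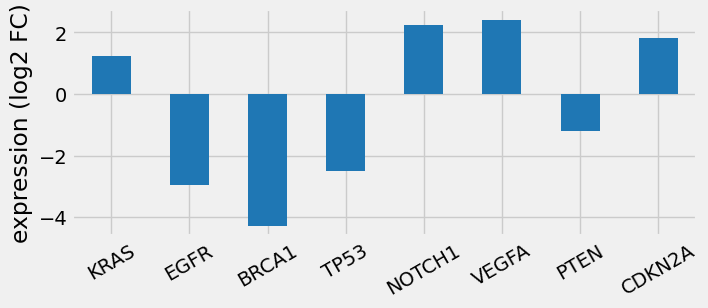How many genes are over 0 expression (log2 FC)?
Above 0: KRAS, NOTCH1, VEGFA, CDKN2A.

4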